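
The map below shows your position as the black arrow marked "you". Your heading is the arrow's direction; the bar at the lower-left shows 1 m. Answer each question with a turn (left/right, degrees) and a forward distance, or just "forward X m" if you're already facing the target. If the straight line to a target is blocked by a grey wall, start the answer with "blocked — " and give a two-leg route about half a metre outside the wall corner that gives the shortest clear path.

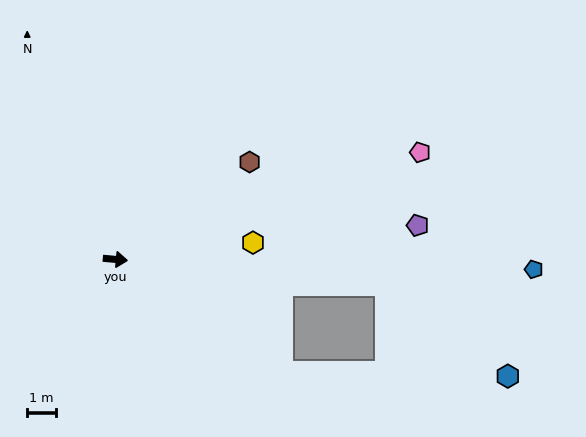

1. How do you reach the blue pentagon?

turn left 4°, forward 14.8 m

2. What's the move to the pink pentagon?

turn left 25°, forward 11.4 m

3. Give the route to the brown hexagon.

turn left 41°, forward 5.8 m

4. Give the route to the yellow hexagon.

turn left 12°, forward 4.9 m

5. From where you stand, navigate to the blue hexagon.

blocked — forward 9.6 m, then turn right 32°, forward 5.3 m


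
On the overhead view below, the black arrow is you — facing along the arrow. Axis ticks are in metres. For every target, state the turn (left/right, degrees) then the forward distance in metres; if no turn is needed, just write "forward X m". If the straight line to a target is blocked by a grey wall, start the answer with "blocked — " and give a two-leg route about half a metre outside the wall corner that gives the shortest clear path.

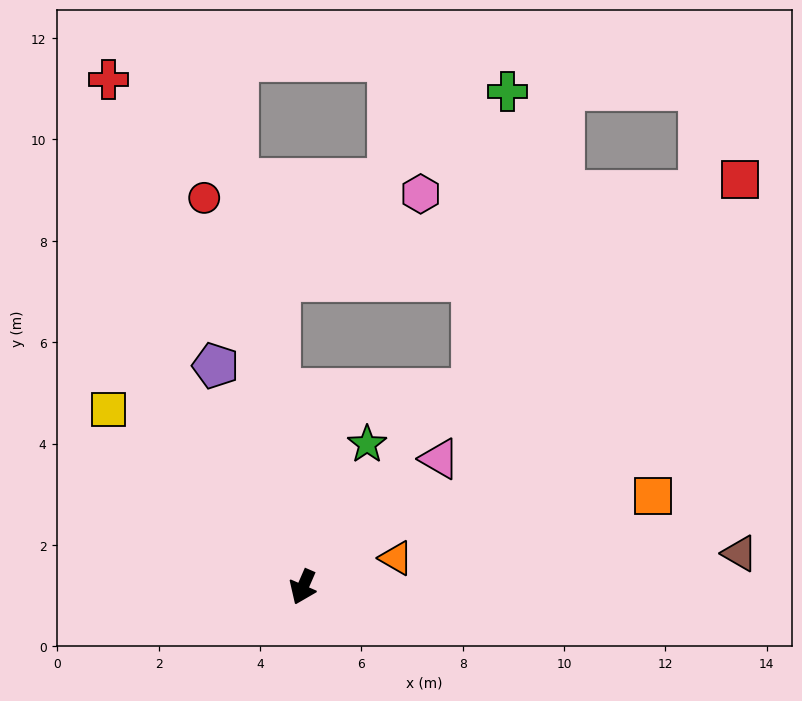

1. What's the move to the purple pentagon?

turn right 135°, forward 4.7 m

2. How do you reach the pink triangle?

turn left 157°, forward 3.7 m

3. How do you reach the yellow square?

turn right 109°, forward 5.2 m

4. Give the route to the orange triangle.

turn left 131°, forward 1.9 m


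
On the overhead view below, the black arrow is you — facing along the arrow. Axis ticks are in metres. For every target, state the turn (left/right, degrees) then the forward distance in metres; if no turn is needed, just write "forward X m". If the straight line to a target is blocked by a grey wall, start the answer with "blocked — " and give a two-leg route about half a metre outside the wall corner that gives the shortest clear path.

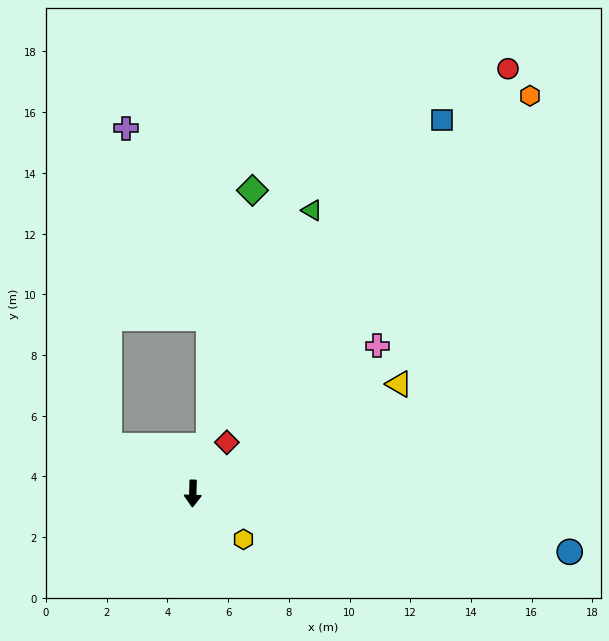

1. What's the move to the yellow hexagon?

turn left 49°, forward 2.2 m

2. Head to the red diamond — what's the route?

turn left 148°, forward 2.0 m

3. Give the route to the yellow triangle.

turn left 119°, forward 7.7 m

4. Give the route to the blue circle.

turn left 83°, forward 12.6 m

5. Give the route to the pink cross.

turn left 130°, forward 7.8 m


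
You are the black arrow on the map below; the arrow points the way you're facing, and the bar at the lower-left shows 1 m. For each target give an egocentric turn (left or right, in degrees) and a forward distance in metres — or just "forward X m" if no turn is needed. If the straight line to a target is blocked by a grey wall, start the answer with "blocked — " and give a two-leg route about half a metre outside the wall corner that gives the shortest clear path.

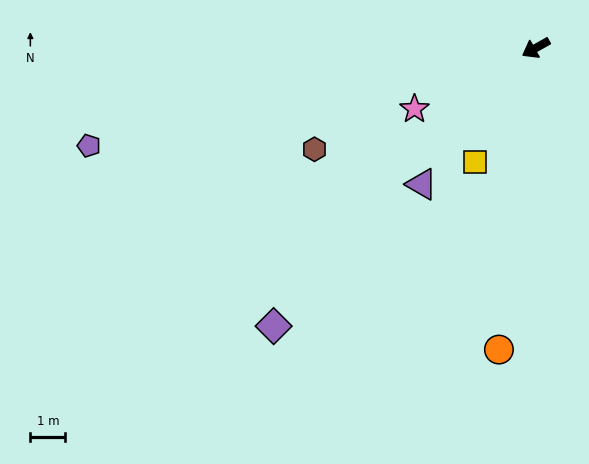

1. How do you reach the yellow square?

turn left 33°, forward 3.7 m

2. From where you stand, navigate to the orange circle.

turn left 54°, forward 8.6 m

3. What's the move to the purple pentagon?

turn right 17°, forward 13.0 m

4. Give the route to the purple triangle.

turn left 21°, forward 5.1 m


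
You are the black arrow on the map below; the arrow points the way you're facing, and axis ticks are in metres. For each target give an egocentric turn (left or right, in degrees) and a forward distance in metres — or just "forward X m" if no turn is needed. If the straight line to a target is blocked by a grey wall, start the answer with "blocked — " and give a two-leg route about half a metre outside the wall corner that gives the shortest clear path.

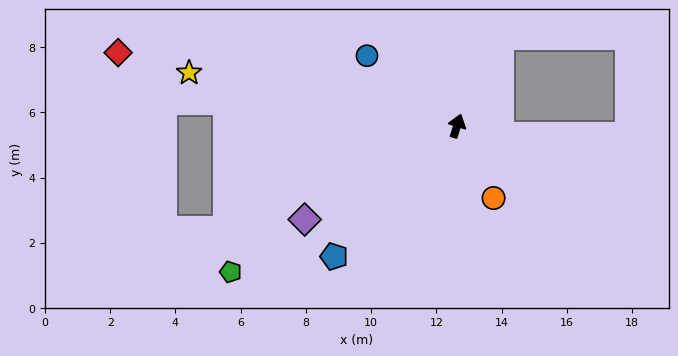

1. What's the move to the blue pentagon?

turn left 154°, forward 5.5 m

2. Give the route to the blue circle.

turn left 70°, forward 3.5 m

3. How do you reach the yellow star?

turn left 96°, forward 8.4 m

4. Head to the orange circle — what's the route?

turn right 136°, forward 2.5 m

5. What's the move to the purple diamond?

turn left 139°, forward 5.5 m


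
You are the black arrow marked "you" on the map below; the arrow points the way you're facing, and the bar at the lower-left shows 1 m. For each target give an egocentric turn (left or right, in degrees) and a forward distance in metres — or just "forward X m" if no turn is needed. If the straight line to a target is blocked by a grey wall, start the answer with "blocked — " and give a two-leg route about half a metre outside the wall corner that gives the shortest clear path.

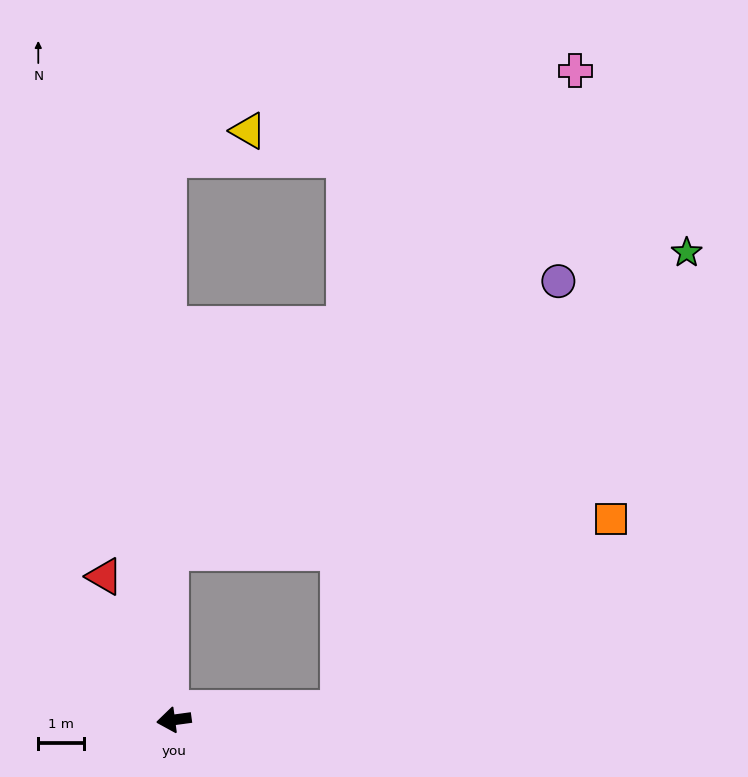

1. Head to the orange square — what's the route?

blocked — turn left 176°, forward 3.6 m, then turn left 31°, forward 7.2 m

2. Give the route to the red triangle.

turn right 72°, forward 3.5 m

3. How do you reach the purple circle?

blocked — turn left 176°, forward 3.6 m, then turn left 59°, forward 10.5 m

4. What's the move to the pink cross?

blocked — turn left 176°, forward 3.6 m, then turn left 66°, forward 14.8 m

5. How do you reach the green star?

blocked — turn left 176°, forward 3.6 m, then turn left 49°, forward 12.5 m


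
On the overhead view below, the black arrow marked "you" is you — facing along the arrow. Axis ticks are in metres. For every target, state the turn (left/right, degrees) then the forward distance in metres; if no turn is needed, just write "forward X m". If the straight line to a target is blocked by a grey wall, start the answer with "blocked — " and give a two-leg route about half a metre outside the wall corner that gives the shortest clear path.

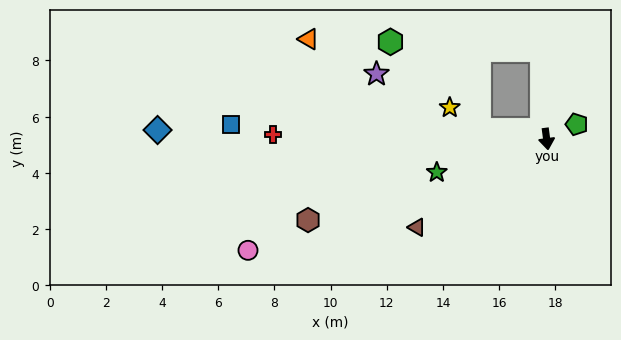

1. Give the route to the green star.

turn right 81°, forward 4.1 m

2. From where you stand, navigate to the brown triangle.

turn right 63°, forward 5.6 m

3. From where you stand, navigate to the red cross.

turn right 98°, forward 9.7 m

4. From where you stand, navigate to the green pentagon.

turn left 109°, forward 1.2 m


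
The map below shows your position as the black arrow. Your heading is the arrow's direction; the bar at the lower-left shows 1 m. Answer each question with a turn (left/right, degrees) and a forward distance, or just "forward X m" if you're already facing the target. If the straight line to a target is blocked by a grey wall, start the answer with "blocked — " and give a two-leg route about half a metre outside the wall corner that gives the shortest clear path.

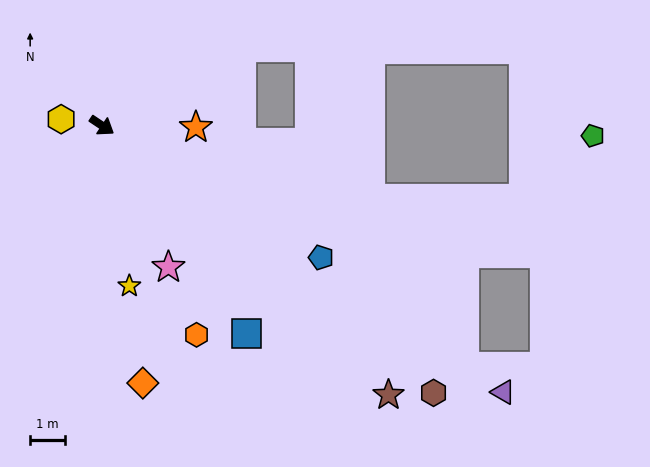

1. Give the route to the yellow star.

turn right 47°, forward 4.7 m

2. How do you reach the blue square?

turn right 21°, forward 7.3 m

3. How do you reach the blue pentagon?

turn left 3°, forward 7.4 m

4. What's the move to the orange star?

turn left 33°, forward 2.7 m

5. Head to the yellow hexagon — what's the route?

turn right 155°, forward 1.2 m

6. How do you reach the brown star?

turn right 9°, forward 11.3 m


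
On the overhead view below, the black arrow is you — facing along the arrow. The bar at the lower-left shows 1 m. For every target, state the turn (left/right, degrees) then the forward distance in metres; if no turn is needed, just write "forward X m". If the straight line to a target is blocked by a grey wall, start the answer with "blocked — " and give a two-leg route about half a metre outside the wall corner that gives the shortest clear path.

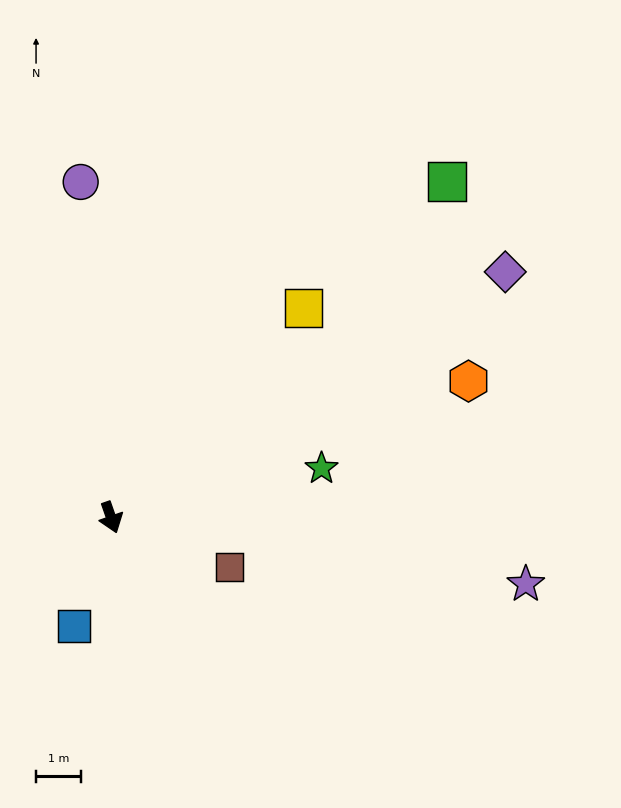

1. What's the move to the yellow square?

turn left 118°, forward 6.3 m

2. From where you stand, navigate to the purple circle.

turn left 166°, forward 7.4 m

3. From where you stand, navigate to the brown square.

turn left 48°, forward 2.8 m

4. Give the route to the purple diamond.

turn left 103°, forward 10.3 m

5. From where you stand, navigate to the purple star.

turn left 62°, forward 9.3 m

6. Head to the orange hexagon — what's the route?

turn left 92°, forward 8.5 m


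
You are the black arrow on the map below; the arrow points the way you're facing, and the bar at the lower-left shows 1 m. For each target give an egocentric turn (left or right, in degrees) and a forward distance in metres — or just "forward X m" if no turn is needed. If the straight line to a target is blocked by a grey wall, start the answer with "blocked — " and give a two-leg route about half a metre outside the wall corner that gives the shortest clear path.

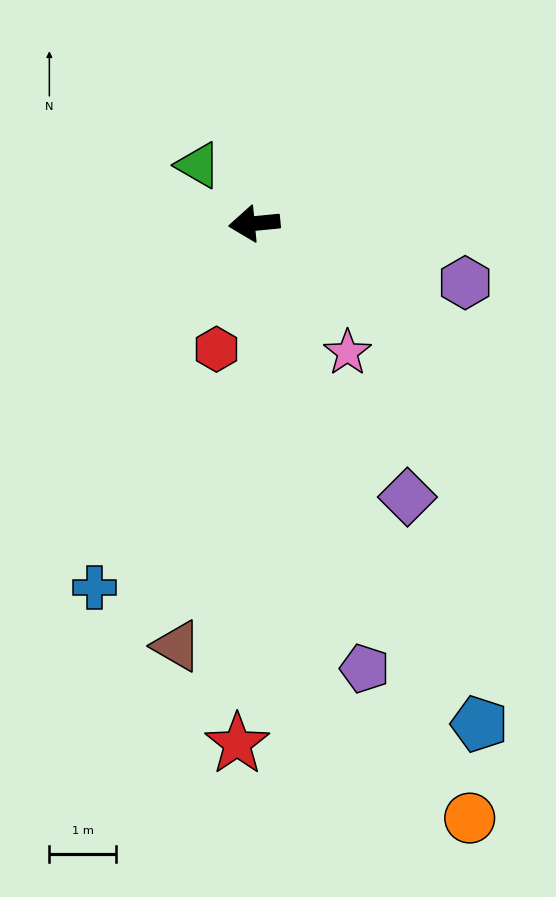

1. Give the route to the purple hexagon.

turn left 159°, forward 3.3 m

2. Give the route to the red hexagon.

turn left 68°, forward 2.0 m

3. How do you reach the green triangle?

turn right 52°, forward 1.2 m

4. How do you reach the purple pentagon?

turn left 98°, forward 6.8 m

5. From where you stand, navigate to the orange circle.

turn left 104°, forward 9.4 m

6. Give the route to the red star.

turn left 83°, forward 7.8 m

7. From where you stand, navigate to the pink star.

turn left 120°, forward 2.4 m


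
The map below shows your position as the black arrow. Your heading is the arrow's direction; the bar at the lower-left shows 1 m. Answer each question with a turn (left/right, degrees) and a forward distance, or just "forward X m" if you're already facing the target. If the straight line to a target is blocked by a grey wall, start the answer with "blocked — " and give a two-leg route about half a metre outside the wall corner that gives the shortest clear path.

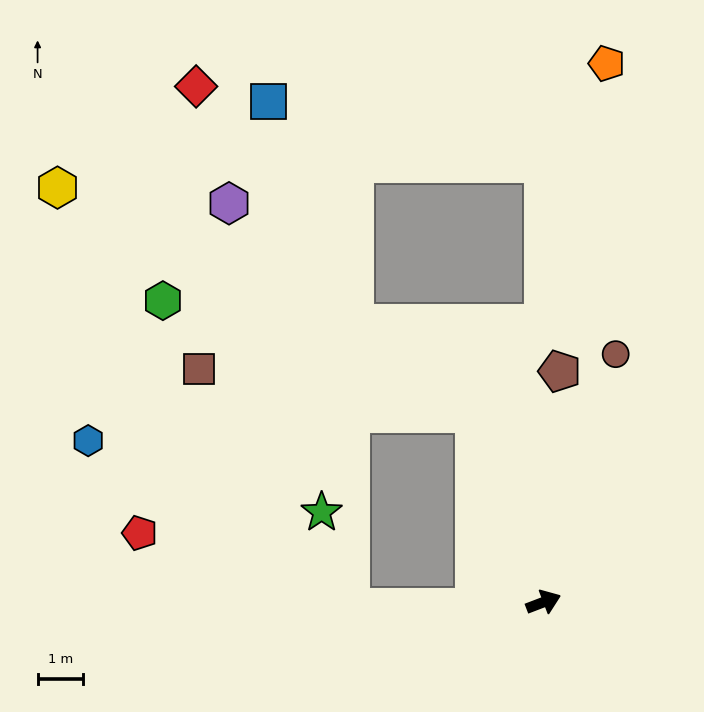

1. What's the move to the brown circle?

turn left 53°, forward 5.7 m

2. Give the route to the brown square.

blocked — turn left 89°, forward 4.4 m, then turn left 61°, forward 6.2 m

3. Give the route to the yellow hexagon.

blocked — turn left 89°, forward 4.4 m, then turn left 42°, forward 10.5 m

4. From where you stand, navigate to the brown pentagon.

turn left 65°, forward 5.1 m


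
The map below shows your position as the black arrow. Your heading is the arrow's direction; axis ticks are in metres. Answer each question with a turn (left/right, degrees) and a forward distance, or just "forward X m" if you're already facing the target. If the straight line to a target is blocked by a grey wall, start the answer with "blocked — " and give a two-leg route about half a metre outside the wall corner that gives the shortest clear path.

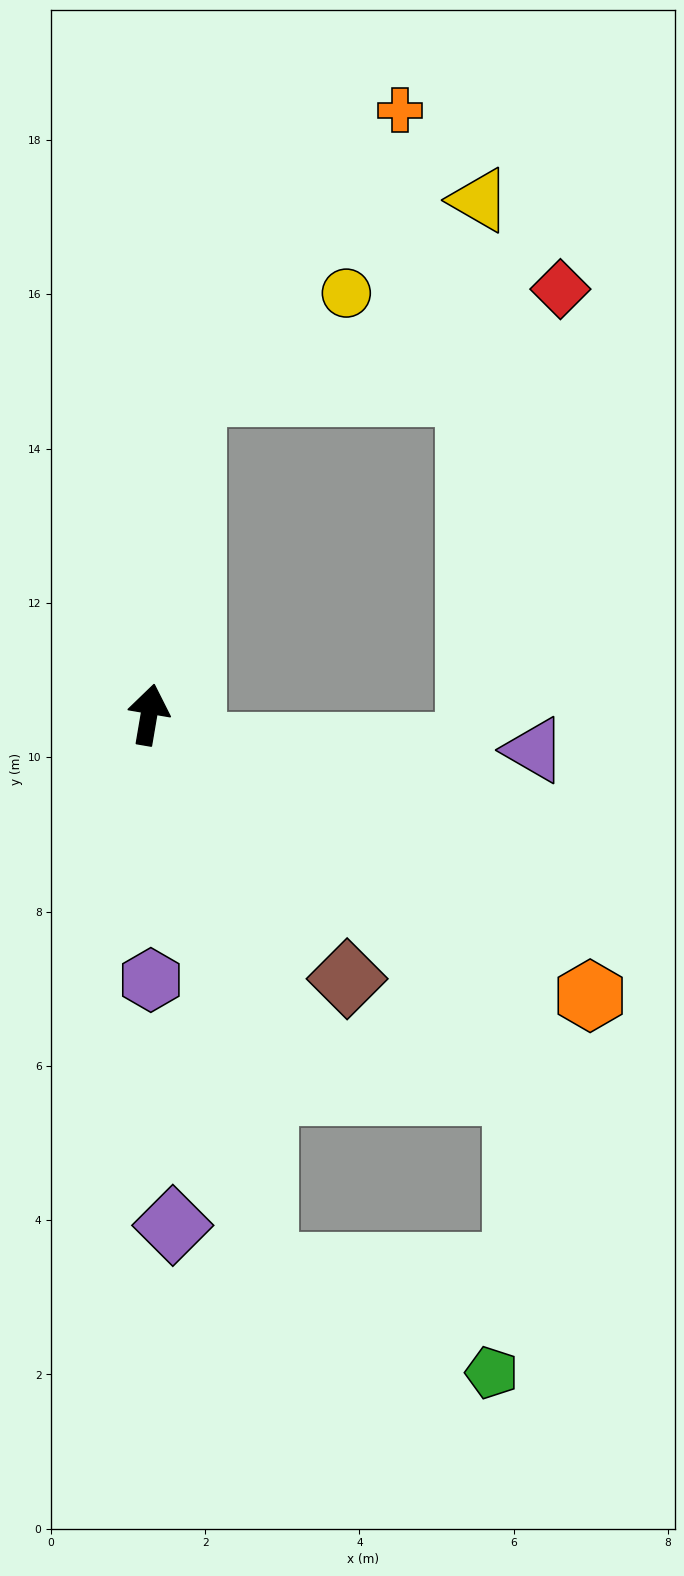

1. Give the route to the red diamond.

blocked — forward 4.2 m, then turn right 65°, forward 4.9 m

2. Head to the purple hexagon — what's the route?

turn right 170°, forward 3.4 m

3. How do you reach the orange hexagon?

turn right 113°, forward 6.8 m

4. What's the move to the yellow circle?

blocked — forward 4.2 m, then turn right 47°, forward 2.4 m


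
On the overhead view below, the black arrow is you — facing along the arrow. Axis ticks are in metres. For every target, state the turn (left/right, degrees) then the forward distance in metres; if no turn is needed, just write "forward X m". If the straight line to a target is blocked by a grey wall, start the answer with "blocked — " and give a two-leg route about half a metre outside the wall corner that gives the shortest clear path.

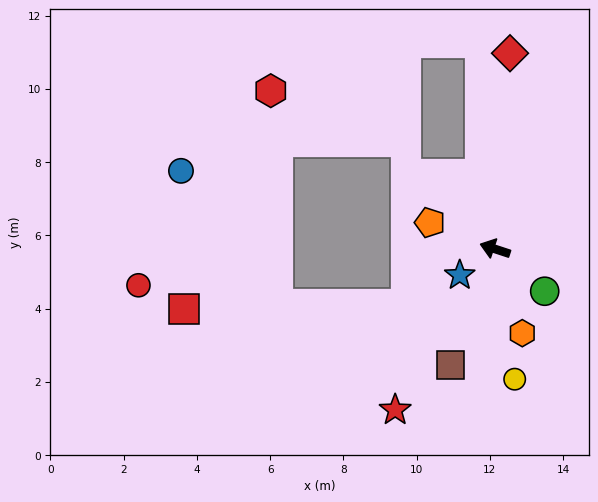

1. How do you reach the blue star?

turn left 55°, forward 1.2 m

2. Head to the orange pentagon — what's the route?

turn right 4°, forward 1.9 m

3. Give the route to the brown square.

turn left 87°, forward 3.4 m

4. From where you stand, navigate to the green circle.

turn left 158°, forward 1.8 m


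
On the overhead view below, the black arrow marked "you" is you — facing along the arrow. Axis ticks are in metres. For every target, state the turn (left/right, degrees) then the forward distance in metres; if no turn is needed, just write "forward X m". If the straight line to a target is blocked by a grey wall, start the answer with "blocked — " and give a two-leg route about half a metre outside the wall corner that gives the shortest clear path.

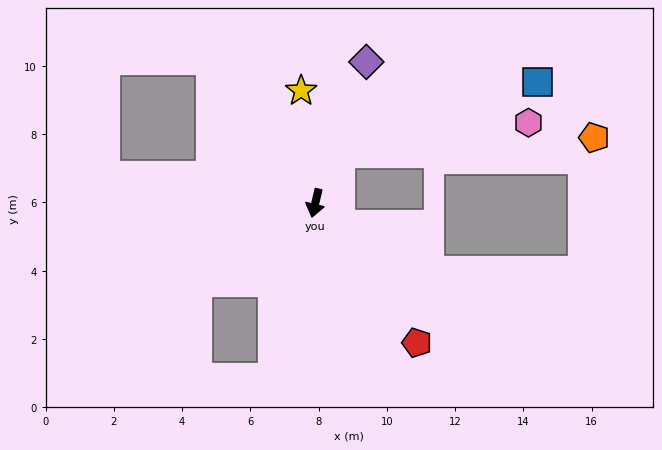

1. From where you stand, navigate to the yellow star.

turn right 159°, forward 3.3 m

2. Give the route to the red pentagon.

turn left 49°, forward 5.1 m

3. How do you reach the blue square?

blocked — turn left 166°, forward 1.6 m, then turn right 42°, forward 6.1 m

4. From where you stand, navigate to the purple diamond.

turn left 174°, forward 4.4 m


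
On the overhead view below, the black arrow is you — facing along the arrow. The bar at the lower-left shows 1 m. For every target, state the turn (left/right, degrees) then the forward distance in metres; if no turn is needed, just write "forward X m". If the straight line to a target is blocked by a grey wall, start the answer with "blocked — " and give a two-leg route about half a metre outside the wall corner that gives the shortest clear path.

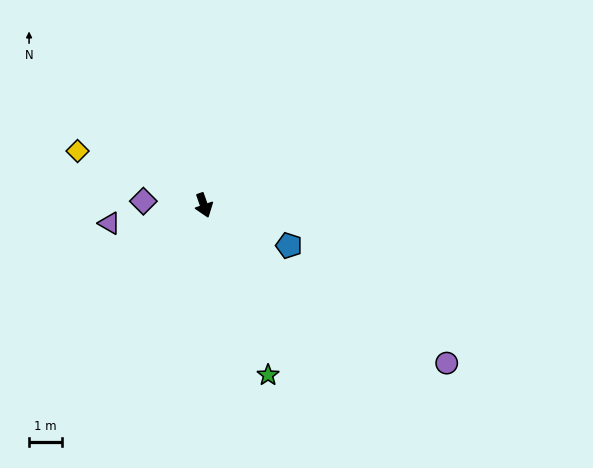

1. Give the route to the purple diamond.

turn right 113°, forward 1.8 m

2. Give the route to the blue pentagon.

turn left 45°, forward 2.9 m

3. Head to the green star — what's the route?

forward 5.5 m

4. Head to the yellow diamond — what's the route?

turn right 132°, forward 4.2 m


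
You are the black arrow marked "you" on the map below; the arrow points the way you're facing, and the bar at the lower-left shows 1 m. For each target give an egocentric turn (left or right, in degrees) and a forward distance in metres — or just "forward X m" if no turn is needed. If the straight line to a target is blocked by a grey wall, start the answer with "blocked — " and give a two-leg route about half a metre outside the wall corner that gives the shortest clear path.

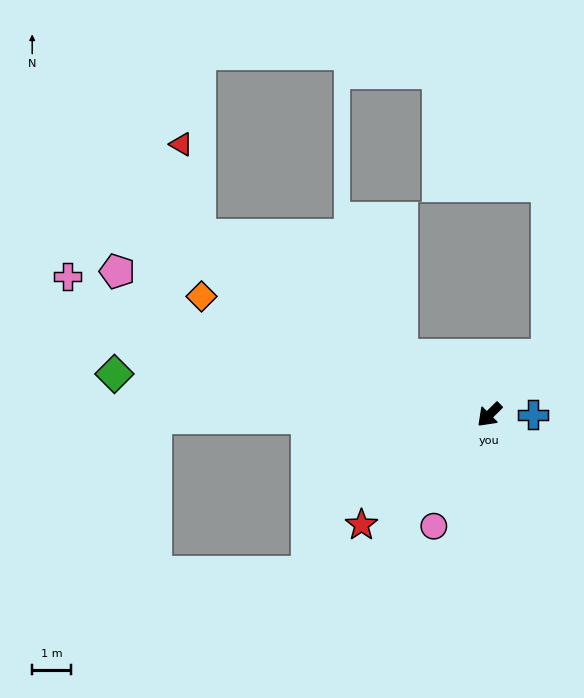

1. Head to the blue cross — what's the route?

turn left 135°, forward 1.1 m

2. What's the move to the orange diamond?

turn right 67°, forward 8.0 m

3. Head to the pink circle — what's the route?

turn left 19°, forward 3.2 m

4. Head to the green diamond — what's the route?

turn right 51°, forward 9.7 m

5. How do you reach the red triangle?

blocked — turn right 77°, forward 8.8 m, then turn right 46°, forward 2.4 m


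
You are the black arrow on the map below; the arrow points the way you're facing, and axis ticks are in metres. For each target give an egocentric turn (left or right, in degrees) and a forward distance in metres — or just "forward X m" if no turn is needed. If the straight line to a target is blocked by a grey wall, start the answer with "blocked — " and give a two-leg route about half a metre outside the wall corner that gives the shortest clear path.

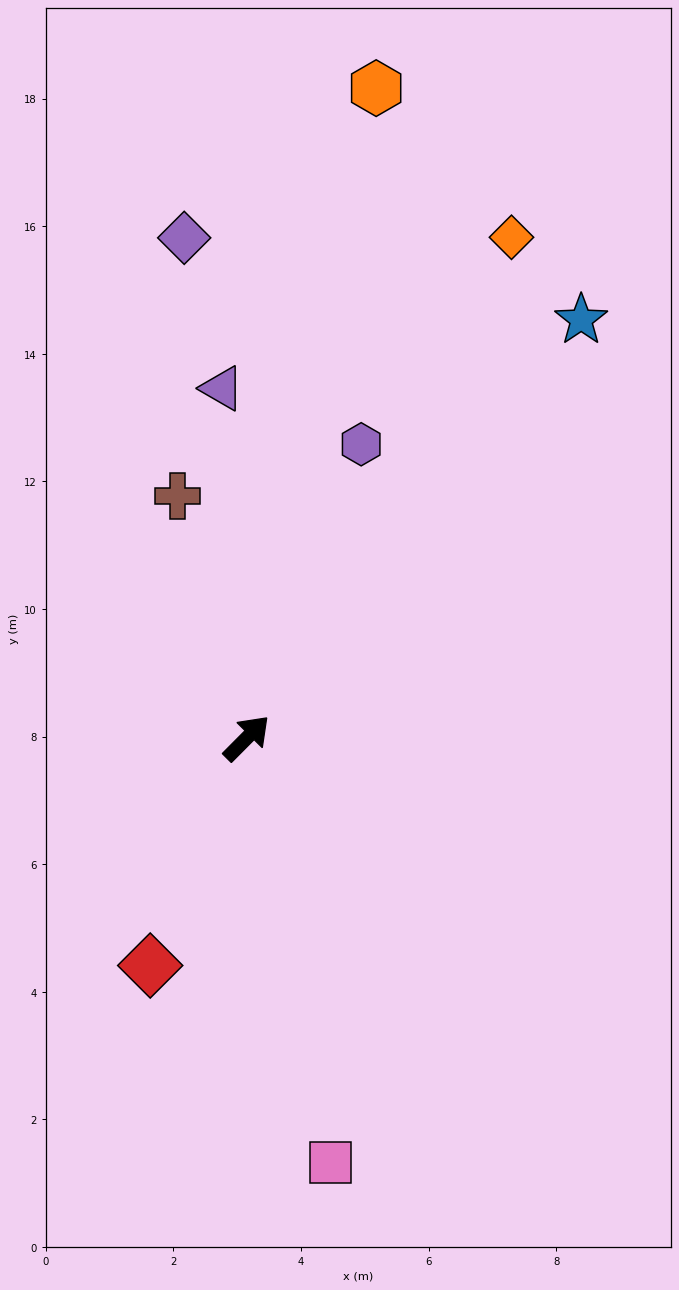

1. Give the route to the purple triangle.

turn left 49°, forward 5.5 m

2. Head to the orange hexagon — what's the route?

turn left 34°, forward 10.4 m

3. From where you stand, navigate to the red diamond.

turn right 158°, forward 3.9 m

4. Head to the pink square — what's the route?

turn right 124°, forward 6.8 m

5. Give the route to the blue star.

turn left 6°, forward 8.4 m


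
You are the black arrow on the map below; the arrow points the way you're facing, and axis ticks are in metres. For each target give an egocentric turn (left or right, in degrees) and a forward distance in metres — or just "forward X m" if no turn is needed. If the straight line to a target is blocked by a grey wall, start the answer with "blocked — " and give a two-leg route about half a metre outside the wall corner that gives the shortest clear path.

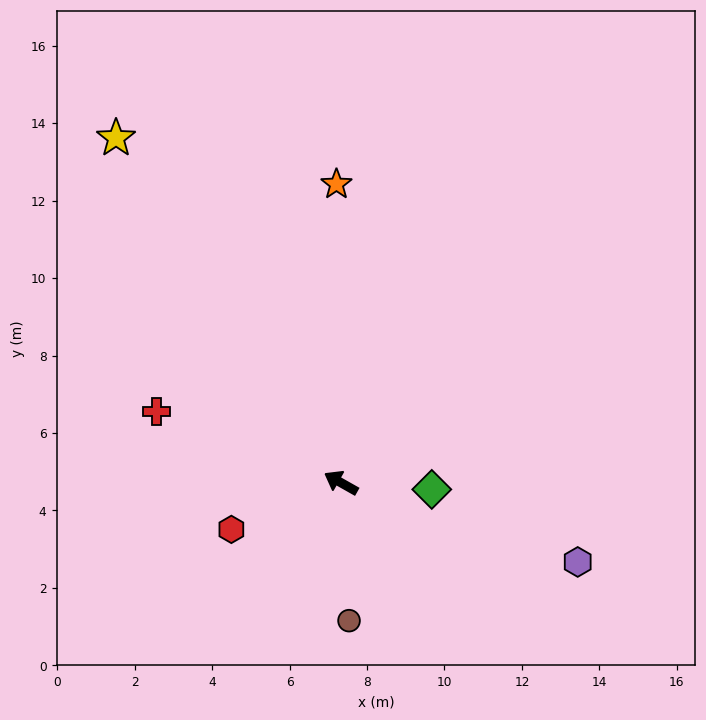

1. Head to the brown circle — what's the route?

turn left 123°, forward 3.6 m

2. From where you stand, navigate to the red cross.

turn left 8°, forward 5.1 m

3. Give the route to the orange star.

turn right 60°, forward 7.7 m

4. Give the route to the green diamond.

turn right 155°, forward 2.3 m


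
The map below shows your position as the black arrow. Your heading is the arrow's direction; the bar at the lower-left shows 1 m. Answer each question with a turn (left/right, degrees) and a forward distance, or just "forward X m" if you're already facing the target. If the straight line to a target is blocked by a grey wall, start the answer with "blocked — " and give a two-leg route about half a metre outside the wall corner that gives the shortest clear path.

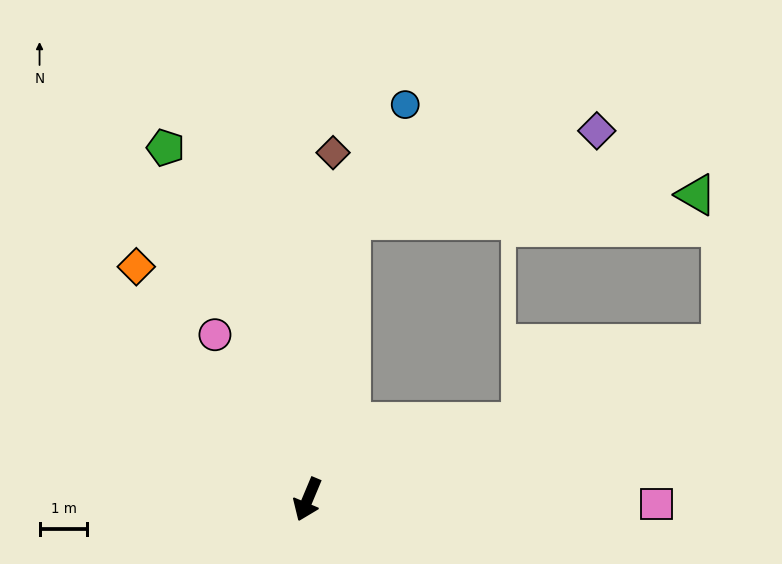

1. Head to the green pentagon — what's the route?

turn right 135°, forward 7.9 m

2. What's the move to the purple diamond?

blocked — turn right 166°, forward 5.9 m, then turn right 62°, forward 5.5 m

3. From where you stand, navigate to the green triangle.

blocked — turn right 166°, forward 5.9 m, then turn right 77°, forward 7.2 m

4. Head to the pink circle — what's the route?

turn right 128°, forward 3.9 m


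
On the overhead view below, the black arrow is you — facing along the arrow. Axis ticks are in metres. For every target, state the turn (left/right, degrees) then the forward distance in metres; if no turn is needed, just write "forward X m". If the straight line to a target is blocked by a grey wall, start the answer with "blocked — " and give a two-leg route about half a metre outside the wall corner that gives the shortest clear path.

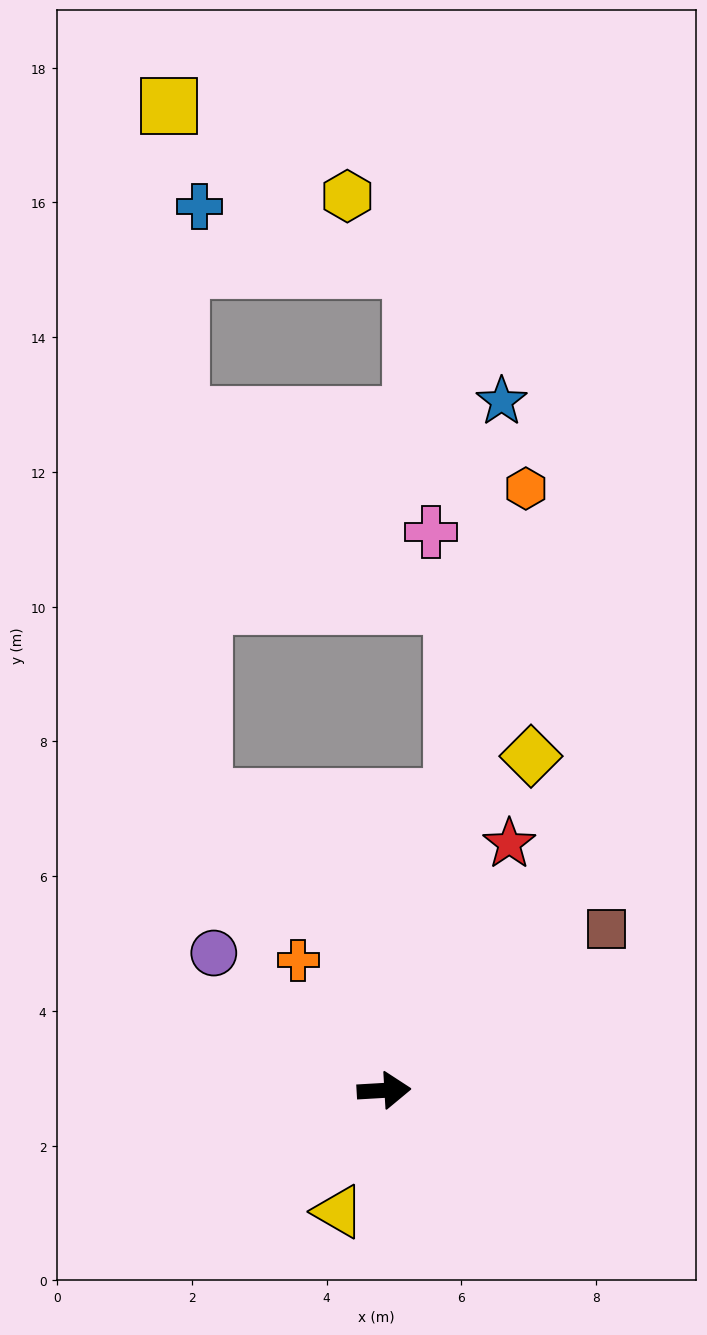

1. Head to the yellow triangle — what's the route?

turn right 114°, forward 1.9 m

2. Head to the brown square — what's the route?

turn left 33°, forward 4.1 m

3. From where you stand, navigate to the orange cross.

turn left 120°, forward 2.3 m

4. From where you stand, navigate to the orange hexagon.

turn left 73°, forward 9.2 m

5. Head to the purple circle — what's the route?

turn left 138°, forward 3.2 m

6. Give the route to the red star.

turn left 60°, forward 4.1 m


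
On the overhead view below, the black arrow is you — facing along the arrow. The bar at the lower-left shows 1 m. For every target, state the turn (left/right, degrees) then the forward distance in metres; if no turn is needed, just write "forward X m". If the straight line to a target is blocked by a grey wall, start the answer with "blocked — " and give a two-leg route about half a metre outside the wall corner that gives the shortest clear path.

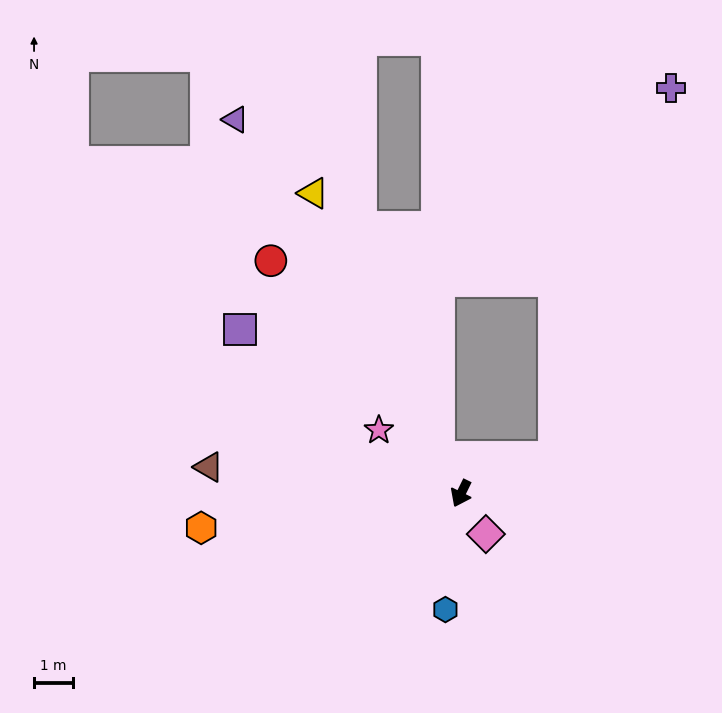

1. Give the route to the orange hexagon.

turn right 56°, forward 6.8 m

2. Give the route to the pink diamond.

turn left 58°, forward 1.2 m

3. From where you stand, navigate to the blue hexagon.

turn left 18°, forward 3.0 m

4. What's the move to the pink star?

turn right 101°, forward 2.7 m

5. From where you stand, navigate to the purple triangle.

turn right 123°, forward 11.3 m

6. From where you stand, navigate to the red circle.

turn right 115°, forward 7.8 m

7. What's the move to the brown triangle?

turn right 70°, forward 6.6 m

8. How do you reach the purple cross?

blocked — turn left 137°, forward 2.6 m, then turn left 52°, forward 10.0 m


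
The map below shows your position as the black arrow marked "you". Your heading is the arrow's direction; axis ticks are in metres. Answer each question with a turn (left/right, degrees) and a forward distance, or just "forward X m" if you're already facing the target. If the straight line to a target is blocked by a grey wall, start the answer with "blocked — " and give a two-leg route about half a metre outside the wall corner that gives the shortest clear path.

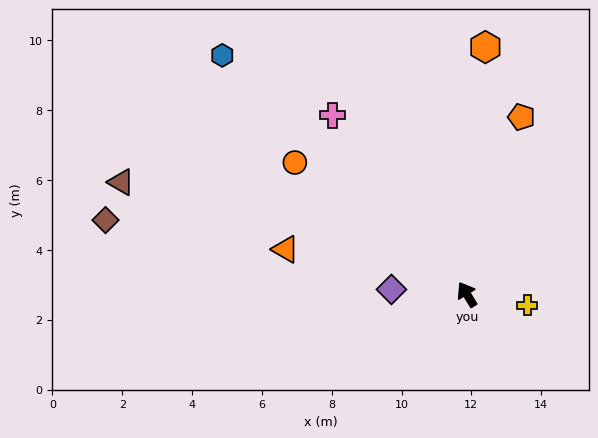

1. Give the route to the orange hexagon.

turn right 36°, forward 7.1 m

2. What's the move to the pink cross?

turn left 5°, forward 6.4 m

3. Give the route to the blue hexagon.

turn left 14°, forward 9.8 m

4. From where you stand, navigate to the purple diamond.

turn left 55°, forward 2.2 m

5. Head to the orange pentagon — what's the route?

turn right 49°, forward 5.3 m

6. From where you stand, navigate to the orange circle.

turn left 21°, forward 6.2 m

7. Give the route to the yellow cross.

turn right 132°, forward 1.8 m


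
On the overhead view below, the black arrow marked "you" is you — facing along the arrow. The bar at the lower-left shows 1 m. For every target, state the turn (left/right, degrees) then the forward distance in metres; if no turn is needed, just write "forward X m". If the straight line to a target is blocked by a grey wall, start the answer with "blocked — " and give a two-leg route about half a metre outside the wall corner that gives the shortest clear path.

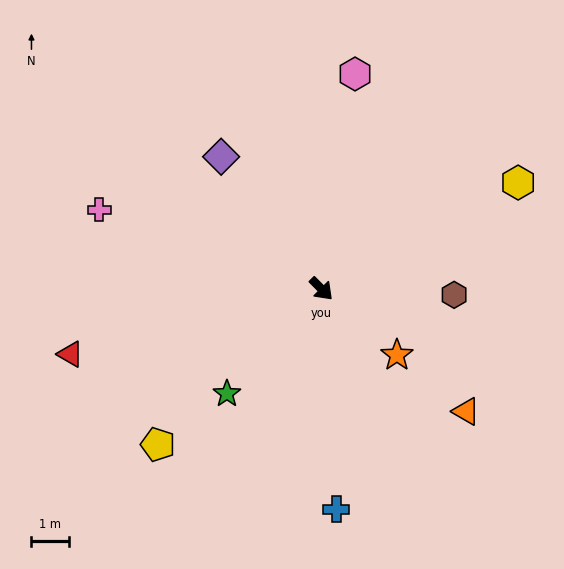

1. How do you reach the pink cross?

turn right 154°, forward 6.4 m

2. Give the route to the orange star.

turn left 4°, forward 2.7 m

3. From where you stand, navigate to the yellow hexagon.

turn left 74°, forward 6.0 m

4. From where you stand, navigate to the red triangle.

turn right 120°, forward 7.0 m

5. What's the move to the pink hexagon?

turn left 126°, forward 5.9 m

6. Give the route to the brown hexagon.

turn left 43°, forward 3.6 m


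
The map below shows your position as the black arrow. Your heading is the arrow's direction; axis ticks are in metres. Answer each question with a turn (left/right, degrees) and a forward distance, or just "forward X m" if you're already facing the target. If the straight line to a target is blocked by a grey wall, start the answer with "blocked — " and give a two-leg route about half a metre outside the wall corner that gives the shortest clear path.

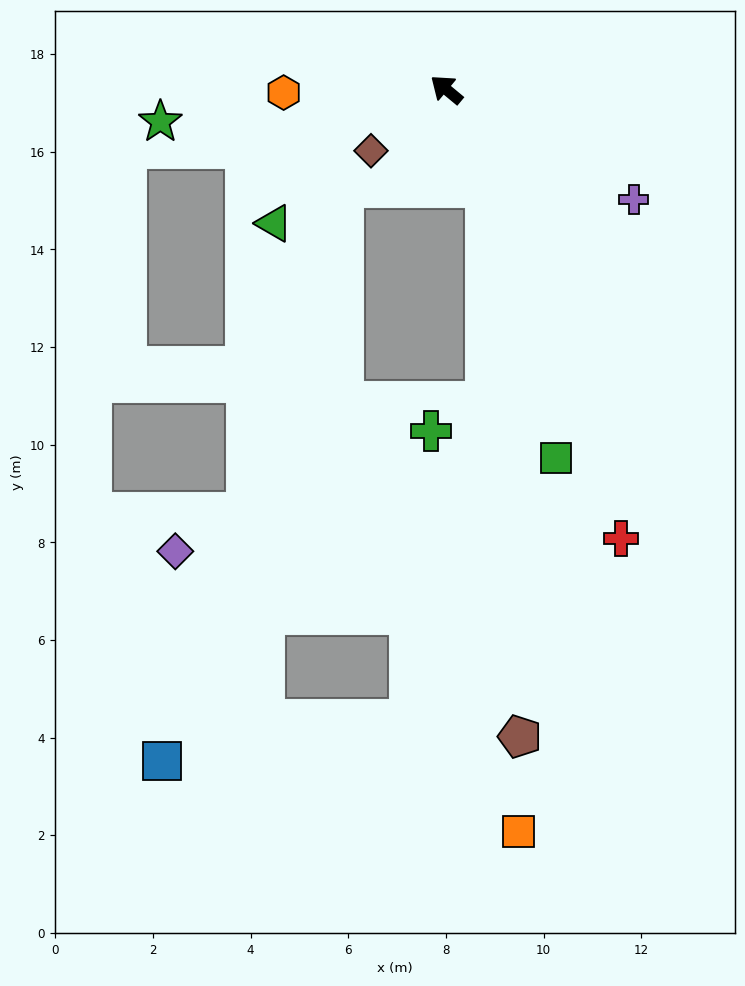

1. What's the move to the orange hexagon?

turn left 41°, forward 3.3 m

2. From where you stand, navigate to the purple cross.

turn right 171°, forward 4.5 m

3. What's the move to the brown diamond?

turn left 79°, forward 2.0 m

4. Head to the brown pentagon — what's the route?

blocked — turn left 152°, forward 2.2 m, then turn right 19°, forward 11.3 m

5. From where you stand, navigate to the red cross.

turn left 151°, forward 9.9 m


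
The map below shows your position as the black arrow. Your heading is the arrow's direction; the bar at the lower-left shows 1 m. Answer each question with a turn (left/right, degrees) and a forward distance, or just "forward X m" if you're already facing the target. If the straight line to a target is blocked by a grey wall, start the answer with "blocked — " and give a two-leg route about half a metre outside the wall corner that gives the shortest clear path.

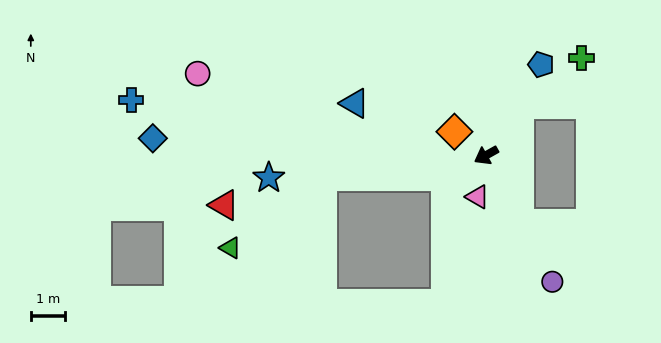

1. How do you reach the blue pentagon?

turn right 150°, forward 3.1 m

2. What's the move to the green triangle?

blocked — turn right 22°, forward 4.8 m, then turn left 30°, forward 3.4 m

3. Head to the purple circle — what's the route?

turn left 88°, forward 4.1 m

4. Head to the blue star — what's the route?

turn right 23°, forward 6.3 m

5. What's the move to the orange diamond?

turn right 66°, forward 1.1 m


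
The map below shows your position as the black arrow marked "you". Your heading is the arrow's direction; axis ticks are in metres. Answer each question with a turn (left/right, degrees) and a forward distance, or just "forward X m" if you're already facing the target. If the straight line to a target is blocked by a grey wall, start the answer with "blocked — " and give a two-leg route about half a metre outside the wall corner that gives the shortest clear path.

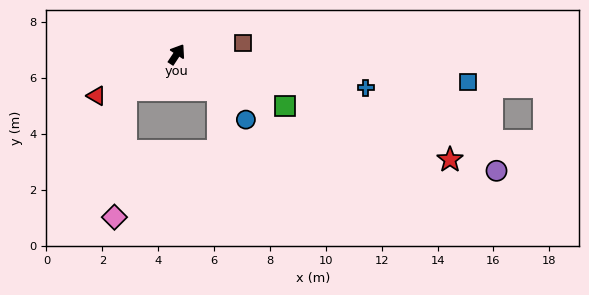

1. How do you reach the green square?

turn right 82°, forward 4.3 m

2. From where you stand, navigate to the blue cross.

turn right 67°, forward 6.9 m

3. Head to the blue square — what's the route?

turn right 62°, forward 10.5 m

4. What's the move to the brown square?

turn right 47°, forward 2.4 m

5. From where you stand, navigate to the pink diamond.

blocked — turn left 158°, forward 2.2 m, then turn left 50°, forward 4.6 m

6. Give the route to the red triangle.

turn left 151°, forward 3.2 m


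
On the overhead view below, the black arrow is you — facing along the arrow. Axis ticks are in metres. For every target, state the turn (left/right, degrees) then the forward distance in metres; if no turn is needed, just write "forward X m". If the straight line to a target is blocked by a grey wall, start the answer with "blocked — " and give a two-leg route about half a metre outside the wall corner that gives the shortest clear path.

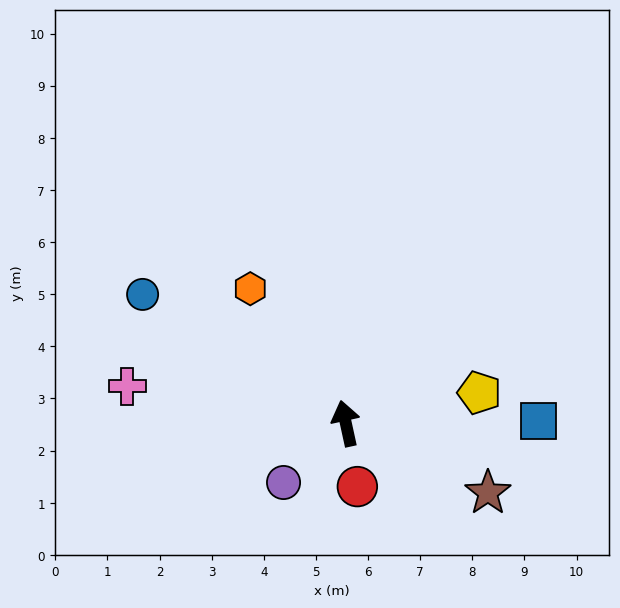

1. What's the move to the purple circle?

turn left 121°, forward 1.6 m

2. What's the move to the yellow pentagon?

turn right 89°, forward 2.6 m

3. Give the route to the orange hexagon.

turn left 23°, forward 3.2 m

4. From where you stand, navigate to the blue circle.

turn left 45°, forward 4.6 m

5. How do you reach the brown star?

turn right 128°, forward 3.0 m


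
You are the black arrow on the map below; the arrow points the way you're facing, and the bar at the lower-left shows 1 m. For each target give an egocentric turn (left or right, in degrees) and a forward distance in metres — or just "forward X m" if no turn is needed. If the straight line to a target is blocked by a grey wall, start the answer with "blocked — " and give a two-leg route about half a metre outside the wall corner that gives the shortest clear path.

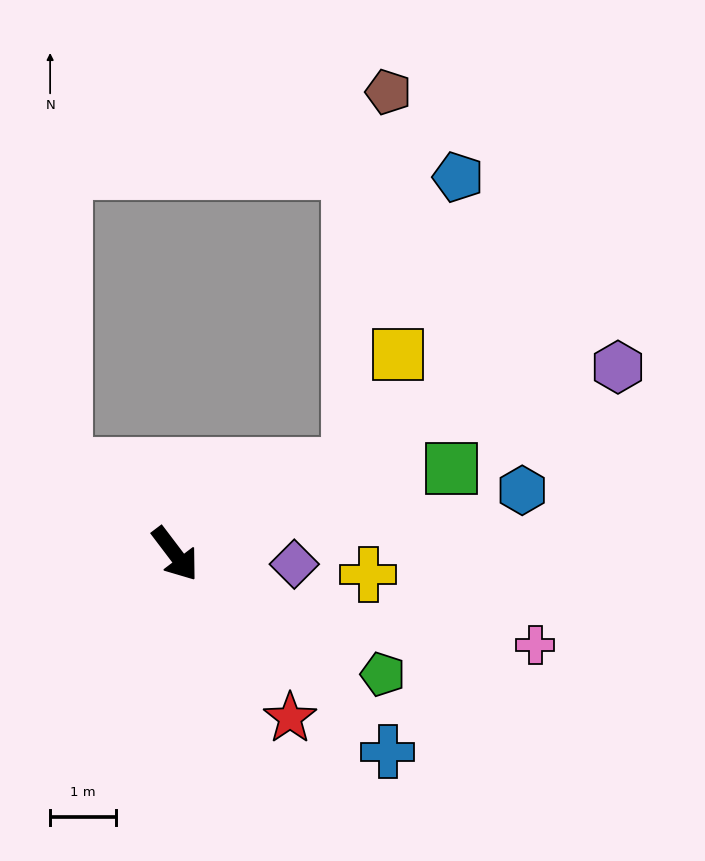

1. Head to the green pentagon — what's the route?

turn left 23°, forward 3.6 m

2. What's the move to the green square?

turn left 70°, forward 4.4 m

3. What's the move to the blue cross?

turn left 10°, forward 4.4 m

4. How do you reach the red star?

turn right 2°, forward 3.0 m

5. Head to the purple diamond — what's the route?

turn left 48°, forward 1.8 m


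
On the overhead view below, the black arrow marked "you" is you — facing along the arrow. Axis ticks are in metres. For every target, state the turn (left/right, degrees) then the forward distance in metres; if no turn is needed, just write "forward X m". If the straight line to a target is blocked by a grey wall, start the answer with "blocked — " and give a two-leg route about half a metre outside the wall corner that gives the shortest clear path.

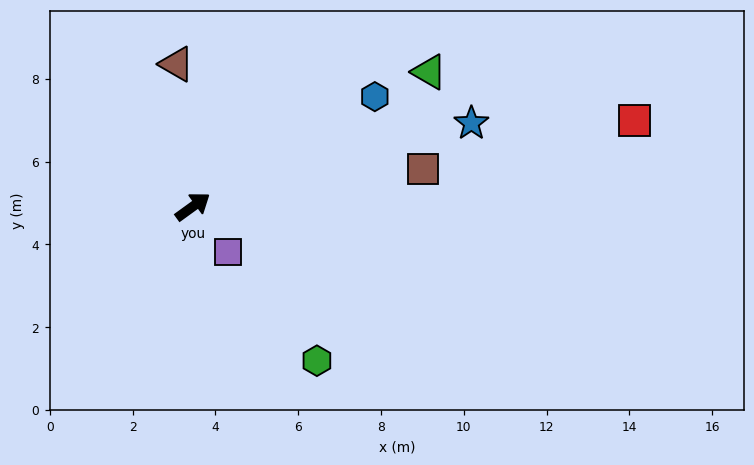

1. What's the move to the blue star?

turn right 19°, forward 7.0 m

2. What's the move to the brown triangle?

turn left 61°, forward 3.5 m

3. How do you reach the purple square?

turn right 88°, forward 1.4 m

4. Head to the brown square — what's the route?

turn right 27°, forward 5.6 m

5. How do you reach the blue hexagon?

turn right 5°, forward 5.1 m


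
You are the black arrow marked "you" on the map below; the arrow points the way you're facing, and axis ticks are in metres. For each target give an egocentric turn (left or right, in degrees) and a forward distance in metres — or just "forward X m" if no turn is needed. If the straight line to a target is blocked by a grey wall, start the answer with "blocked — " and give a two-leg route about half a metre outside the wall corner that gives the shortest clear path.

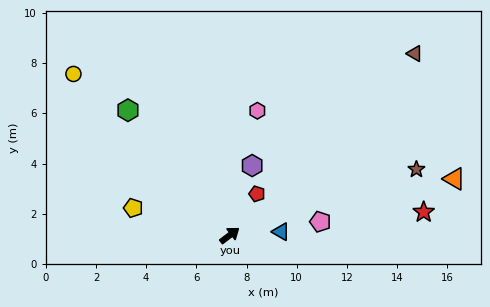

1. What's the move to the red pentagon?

turn left 19°, forward 2.0 m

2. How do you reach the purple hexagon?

turn left 35°, forward 2.9 m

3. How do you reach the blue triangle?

turn right 33°, forward 2.1 m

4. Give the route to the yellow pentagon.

turn left 127°, forward 4.0 m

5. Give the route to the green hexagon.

turn left 92°, forward 6.4 m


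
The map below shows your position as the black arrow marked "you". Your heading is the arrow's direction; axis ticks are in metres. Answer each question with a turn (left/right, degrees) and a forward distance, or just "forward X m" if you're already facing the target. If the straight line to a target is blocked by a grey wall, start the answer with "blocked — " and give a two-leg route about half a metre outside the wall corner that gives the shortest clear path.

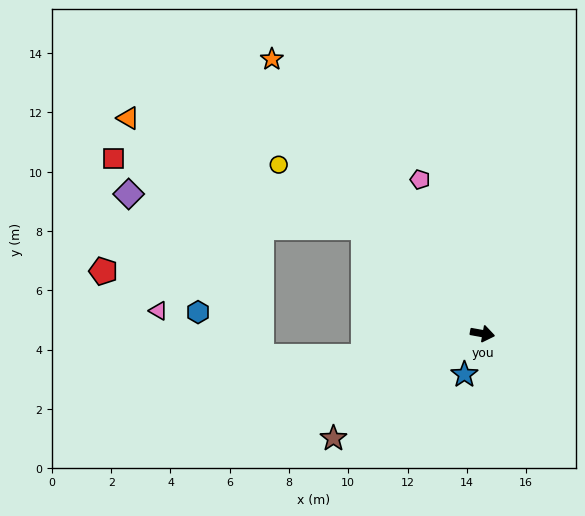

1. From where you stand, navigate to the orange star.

turn left 138°, forward 11.7 m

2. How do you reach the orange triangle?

blocked — turn left 149°, forward 5.4 m, then turn left 16°, forward 8.8 m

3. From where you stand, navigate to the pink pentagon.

turn left 122°, forward 5.6 m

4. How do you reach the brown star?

turn right 135°, forward 6.1 m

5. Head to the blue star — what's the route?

turn right 104°, forward 1.5 m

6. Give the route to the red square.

blocked — turn left 149°, forward 5.4 m, then turn left 26°, forward 8.7 m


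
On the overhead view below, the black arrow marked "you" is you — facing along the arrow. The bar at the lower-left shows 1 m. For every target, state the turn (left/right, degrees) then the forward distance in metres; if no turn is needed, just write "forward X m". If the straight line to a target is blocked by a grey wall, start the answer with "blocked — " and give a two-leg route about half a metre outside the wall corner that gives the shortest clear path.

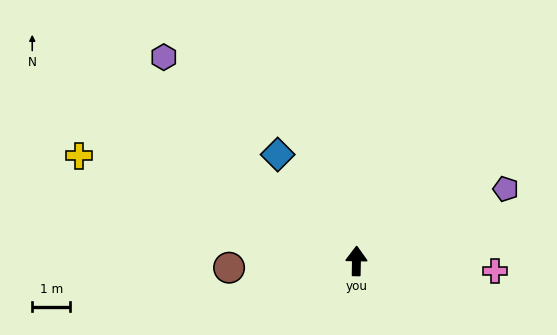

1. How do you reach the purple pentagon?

turn right 63°, forward 4.4 m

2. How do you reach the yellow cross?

turn left 70°, forward 7.9 m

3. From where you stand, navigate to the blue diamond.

turn left 37°, forward 3.5 m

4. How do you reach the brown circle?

turn left 94°, forward 3.4 m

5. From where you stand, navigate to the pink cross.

turn right 93°, forward 3.7 m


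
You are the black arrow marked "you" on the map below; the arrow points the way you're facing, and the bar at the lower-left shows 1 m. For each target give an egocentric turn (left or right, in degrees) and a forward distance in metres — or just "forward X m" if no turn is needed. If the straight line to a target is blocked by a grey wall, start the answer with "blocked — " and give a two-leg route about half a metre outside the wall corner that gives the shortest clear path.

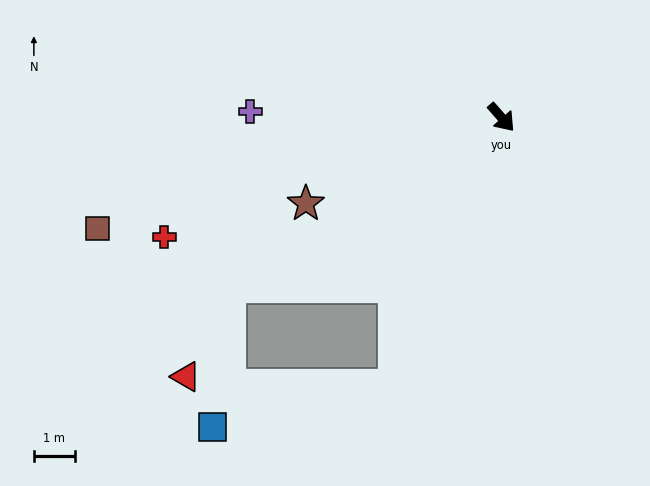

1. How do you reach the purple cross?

turn right 133°, forward 6.1 m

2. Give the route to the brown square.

turn right 116°, forward 10.2 m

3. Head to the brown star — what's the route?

turn right 107°, forward 5.2 m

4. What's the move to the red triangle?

blocked — turn right 100°, forward 7.8 m, then turn left 34°, forward 2.4 m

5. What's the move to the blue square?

blocked — turn right 100°, forward 7.8 m, then turn left 52°, forward 3.5 m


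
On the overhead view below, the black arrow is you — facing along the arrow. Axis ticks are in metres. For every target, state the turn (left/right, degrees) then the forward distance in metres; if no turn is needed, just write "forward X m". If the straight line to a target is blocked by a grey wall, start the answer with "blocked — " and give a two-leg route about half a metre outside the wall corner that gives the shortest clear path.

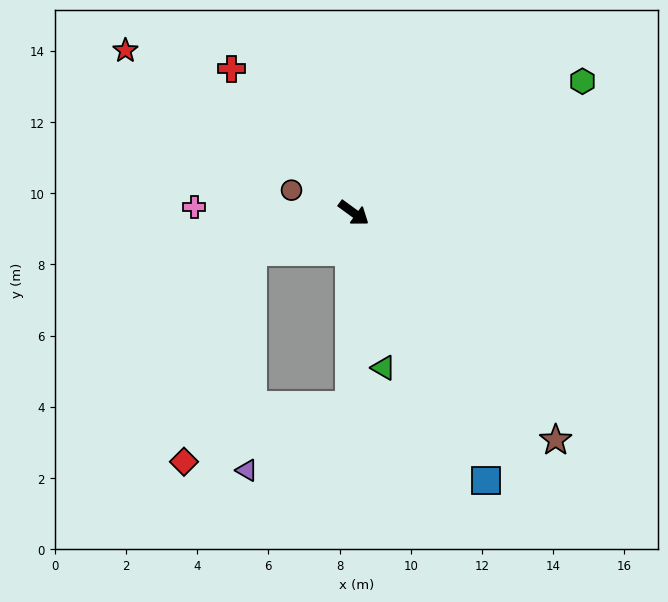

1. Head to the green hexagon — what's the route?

turn left 66°, forward 7.4 m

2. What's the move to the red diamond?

blocked — turn right 123°, forward 3.1 m, then turn left 51°, forward 6.2 m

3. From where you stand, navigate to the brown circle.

turn right 164°, forward 1.9 m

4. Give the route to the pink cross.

turn right 146°, forward 4.5 m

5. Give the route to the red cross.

turn left 166°, forward 5.3 m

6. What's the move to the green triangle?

turn right 43°, forward 4.4 m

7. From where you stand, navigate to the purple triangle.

blocked — turn right 55°, forward 5.4 m, then turn right 57°, forward 3.4 m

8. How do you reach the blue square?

turn right 28°, forward 8.4 m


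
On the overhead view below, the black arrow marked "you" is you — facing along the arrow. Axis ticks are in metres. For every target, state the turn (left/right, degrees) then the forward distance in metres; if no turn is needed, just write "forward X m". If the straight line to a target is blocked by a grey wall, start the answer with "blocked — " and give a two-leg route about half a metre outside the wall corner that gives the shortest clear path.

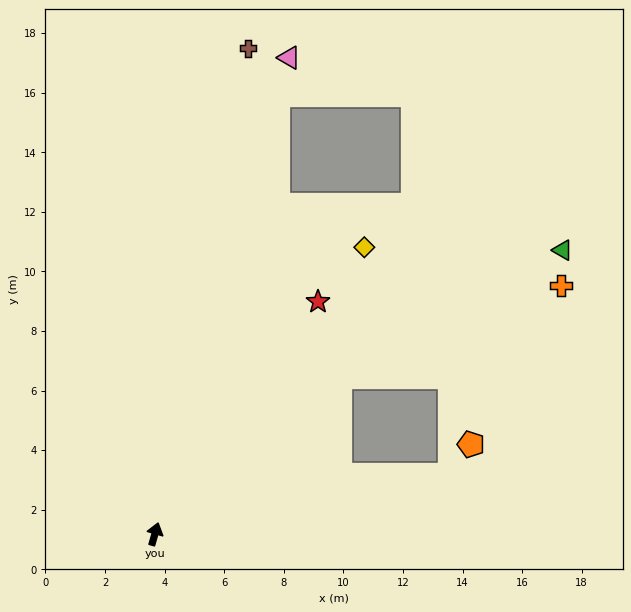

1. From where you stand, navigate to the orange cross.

blocked — turn right 33°, forward 8.2 m, then turn right 19°, forward 8.0 m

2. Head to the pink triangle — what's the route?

forward 16.6 m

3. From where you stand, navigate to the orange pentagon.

blocked — turn right 63°, forward 10.1 m, then turn left 46°, forward 1.3 m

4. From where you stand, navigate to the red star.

turn right 19°, forward 9.5 m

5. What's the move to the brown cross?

turn left 5°, forward 16.6 m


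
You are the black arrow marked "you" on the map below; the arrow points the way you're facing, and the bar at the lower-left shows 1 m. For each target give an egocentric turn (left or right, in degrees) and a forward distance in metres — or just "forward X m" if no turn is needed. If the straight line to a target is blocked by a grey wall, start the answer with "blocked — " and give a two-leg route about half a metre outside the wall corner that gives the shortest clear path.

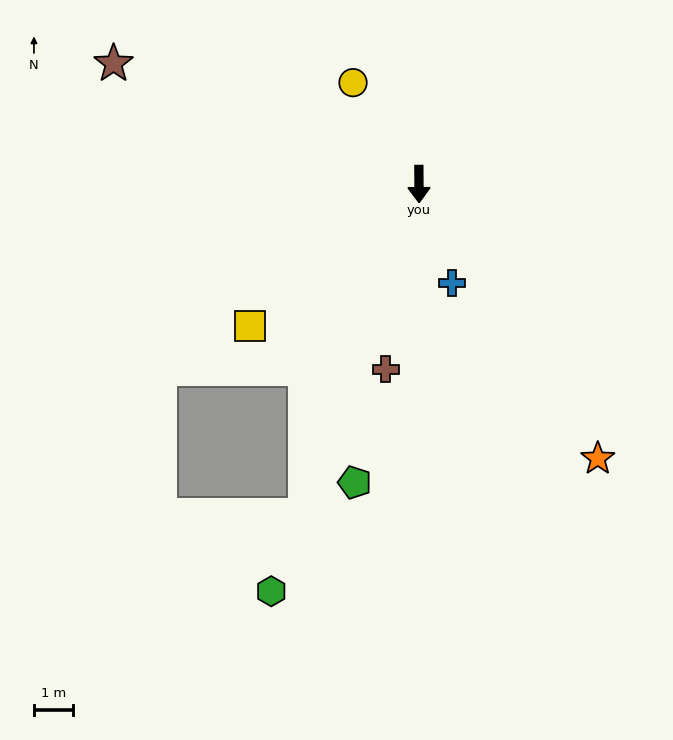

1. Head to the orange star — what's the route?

turn left 33°, forward 8.3 m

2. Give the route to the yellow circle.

turn right 147°, forward 3.1 m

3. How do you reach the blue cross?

turn left 18°, forward 2.7 m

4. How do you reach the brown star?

turn right 112°, forward 8.4 m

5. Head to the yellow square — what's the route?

turn right 50°, forward 5.6 m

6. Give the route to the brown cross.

turn right 11°, forward 4.8 m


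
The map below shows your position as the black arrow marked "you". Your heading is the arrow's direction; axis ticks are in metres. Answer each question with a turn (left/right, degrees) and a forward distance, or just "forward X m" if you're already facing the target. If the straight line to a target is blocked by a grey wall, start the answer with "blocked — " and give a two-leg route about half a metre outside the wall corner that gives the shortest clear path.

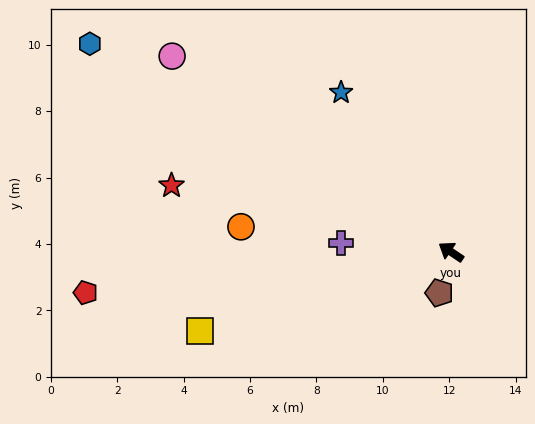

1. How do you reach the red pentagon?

turn left 40°, forward 11.1 m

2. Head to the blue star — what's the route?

turn right 22°, forward 5.8 m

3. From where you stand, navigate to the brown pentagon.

turn left 108°, forward 1.3 m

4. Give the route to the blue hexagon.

turn left 4°, forward 12.5 m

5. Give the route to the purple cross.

turn left 29°, forward 3.3 m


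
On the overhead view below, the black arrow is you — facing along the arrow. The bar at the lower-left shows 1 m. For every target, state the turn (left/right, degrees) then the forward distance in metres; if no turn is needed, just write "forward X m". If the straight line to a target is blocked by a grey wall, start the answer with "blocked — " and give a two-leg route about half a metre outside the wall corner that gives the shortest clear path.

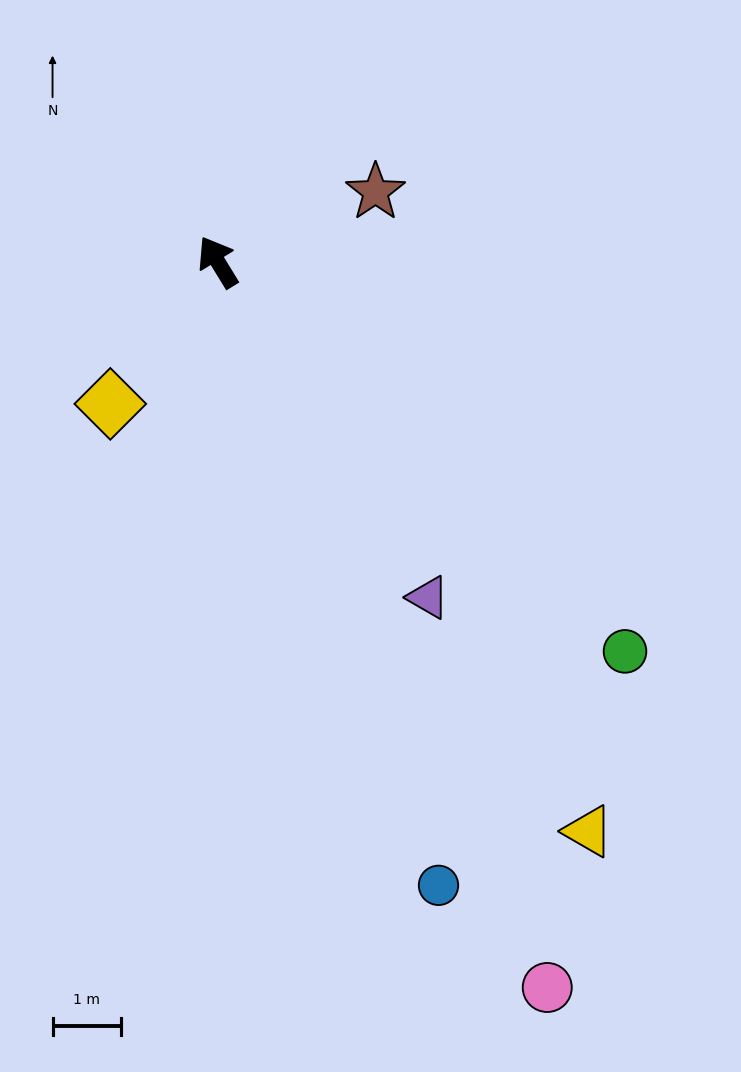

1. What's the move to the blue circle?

turn left 168°, forward 9.6 m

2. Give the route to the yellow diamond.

turn left 111°, forward 2.6 m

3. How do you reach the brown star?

turn right 98°, forward 2.5 m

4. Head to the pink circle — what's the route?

turn left 173°, forward 11.6 m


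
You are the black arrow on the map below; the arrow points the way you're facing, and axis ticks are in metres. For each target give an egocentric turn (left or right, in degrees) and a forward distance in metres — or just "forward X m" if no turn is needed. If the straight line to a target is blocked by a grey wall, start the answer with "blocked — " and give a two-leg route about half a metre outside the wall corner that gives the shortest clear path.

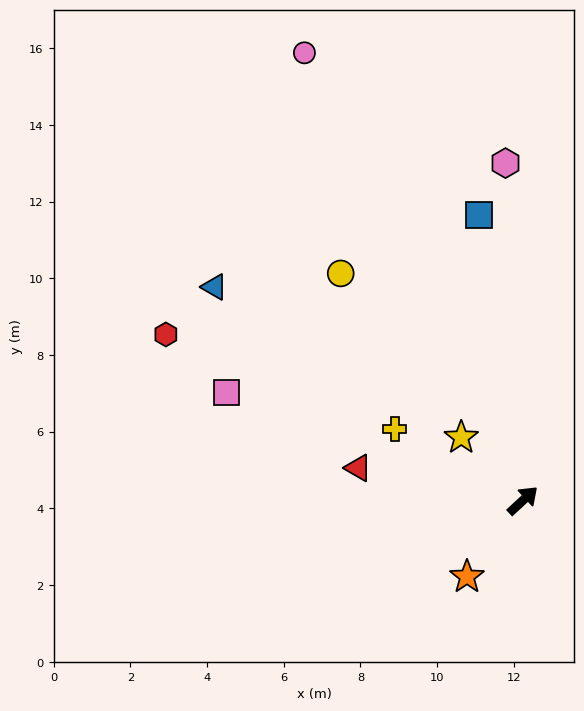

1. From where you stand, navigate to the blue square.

turn left 56°, forward 7.5 m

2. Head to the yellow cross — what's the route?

turn left 108°, forward 3.8 m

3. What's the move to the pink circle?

turn left 73°, forward 13.0 m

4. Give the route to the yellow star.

turn left 92°, forward 2.3 m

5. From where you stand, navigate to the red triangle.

turn left 126°, forward 4.4 m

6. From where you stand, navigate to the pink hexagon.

turn left 50°, forward 8.8 m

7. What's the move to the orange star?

turn right 169°, forward 2.5 m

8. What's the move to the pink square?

turn left 117°, forward 8.2 m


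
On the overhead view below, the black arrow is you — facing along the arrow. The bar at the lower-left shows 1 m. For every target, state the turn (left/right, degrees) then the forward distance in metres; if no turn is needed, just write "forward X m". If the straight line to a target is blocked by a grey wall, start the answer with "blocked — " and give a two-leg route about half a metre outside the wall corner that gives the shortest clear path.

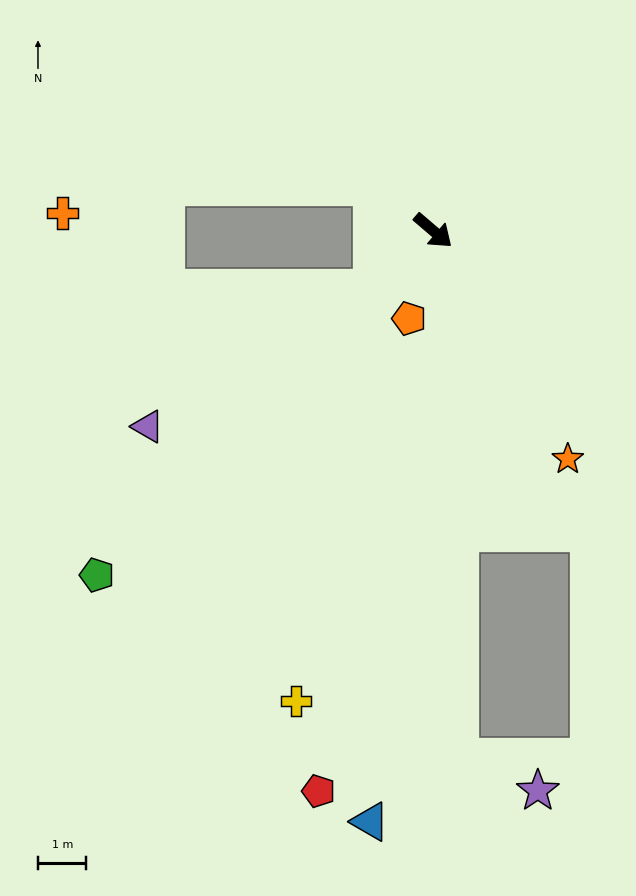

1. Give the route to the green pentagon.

turn right 94°, forward 9.9 m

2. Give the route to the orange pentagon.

turn right 65°, forward 1.9 m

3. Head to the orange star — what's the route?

turn right 19°, forward 5.5 m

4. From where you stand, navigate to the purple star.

blocked — turn right 47°, forward 10.9 m, then turn left 66°, forward 1.8 m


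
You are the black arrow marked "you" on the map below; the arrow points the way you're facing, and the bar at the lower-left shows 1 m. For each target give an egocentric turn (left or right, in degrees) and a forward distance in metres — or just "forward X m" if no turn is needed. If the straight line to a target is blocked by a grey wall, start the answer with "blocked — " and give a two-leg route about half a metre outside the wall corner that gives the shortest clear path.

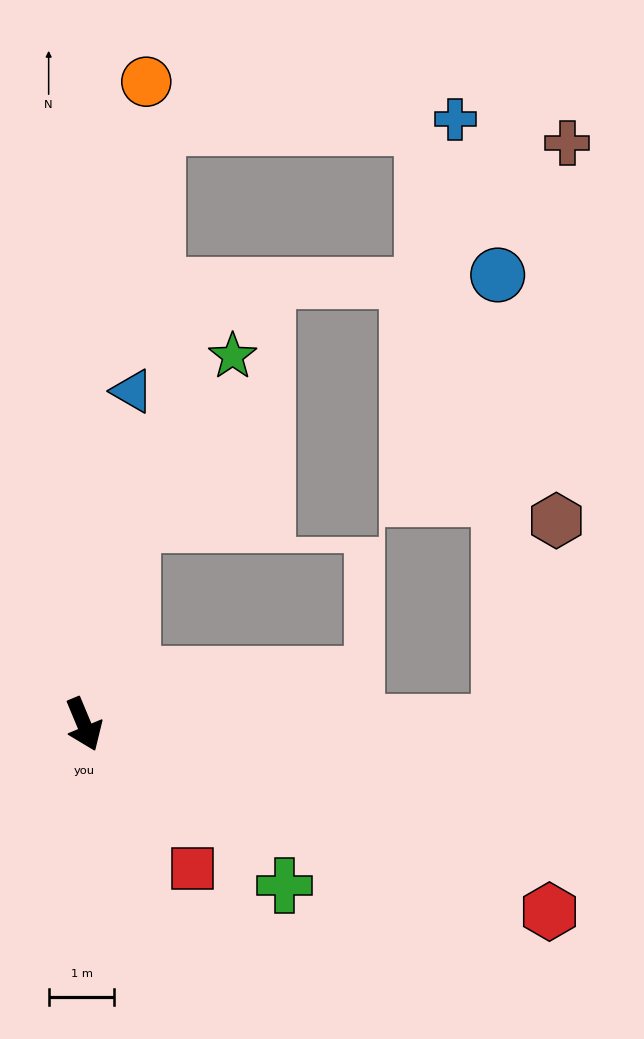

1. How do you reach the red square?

turn left 14°, forward 2.7 m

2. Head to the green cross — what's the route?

turn left 29°, forward 3.9 m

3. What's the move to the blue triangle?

turn left 149°, forward 5.1 m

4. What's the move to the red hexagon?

turn left 45°, forward 7.6 m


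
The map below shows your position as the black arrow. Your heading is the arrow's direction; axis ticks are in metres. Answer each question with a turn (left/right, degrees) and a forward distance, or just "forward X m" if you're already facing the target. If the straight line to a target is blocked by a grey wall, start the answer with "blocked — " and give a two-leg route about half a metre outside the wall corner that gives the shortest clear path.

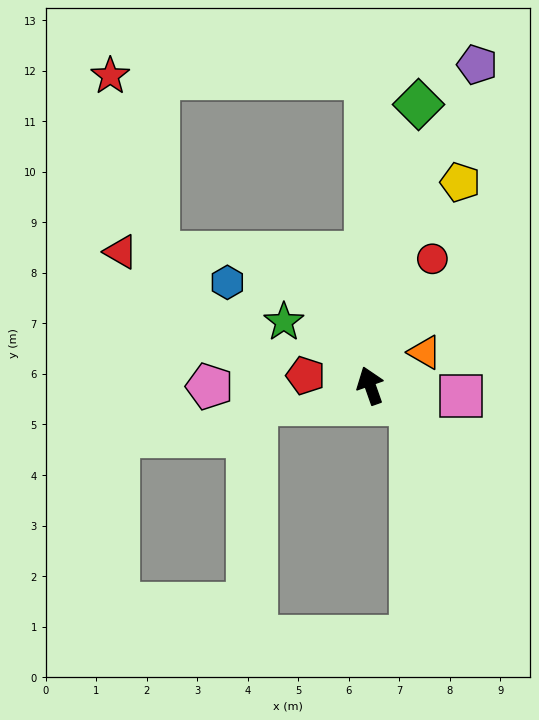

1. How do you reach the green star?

turn left 34°, forward 2.1 m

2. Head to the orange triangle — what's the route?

turn right 78°, forward 1.3 m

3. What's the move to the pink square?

turn right 116°, forward 1.8 m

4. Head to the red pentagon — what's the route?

turn left 62°, forward 1.3 m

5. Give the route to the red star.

blocked — turn right 19°, forward 6.1 m, then turn left 89°, forward 5.1 m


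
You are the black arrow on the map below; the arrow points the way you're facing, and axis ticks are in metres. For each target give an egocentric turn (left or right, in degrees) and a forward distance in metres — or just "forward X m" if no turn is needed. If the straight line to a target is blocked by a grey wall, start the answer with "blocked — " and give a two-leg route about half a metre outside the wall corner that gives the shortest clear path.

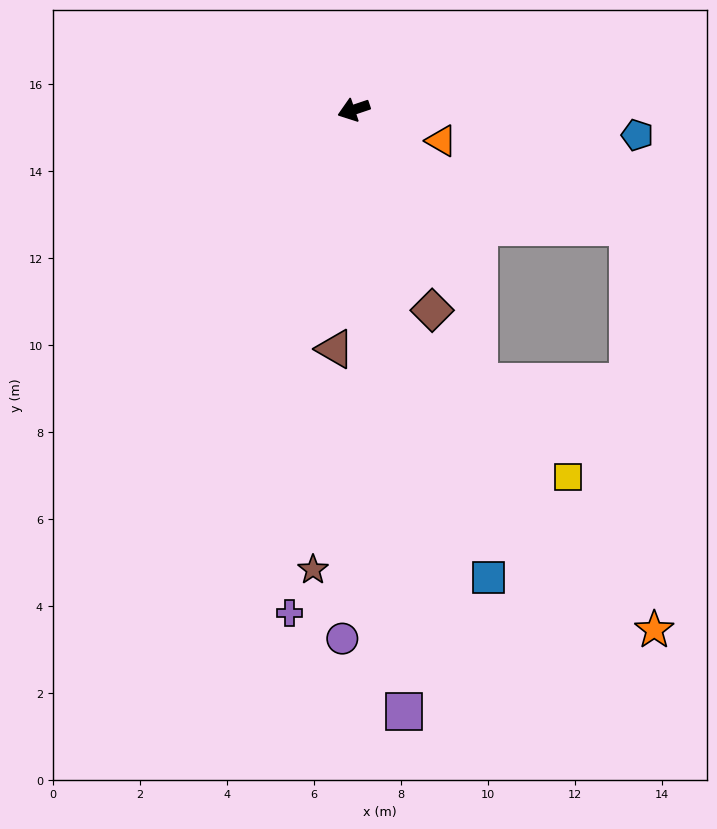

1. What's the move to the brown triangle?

turn left 67°, forward 5.5 m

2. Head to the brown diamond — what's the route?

turn left 93°, forward 4.9 m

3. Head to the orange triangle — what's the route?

turn left 142°, forward 2.1 m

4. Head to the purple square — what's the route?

turn left 76°, forward 13.9 m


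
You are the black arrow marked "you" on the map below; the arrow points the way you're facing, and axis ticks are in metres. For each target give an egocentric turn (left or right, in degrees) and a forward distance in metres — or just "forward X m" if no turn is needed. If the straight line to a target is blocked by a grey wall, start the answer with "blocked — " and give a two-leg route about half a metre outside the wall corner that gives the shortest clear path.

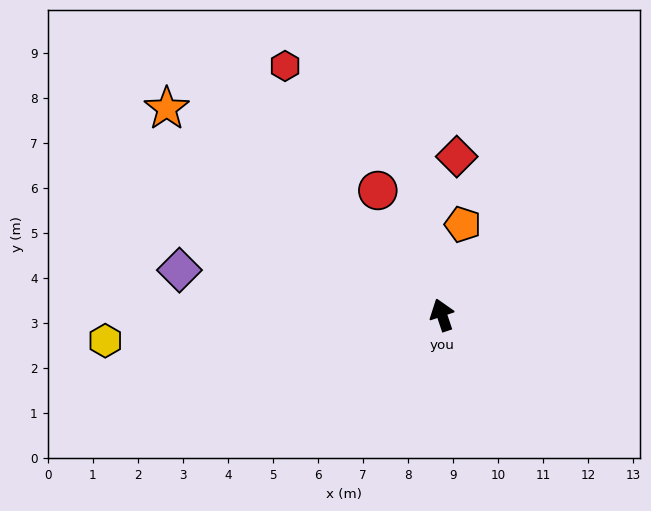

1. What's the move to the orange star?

turn left 35°, forward 7.6 m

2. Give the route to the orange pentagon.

turn right 32°, forward 2.1 m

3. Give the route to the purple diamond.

turn left 62°, forward 5.9 m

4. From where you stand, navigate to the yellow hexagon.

turn left 76°, forward 7.5 m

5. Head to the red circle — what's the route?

turn left 9°, forward 3.1 m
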